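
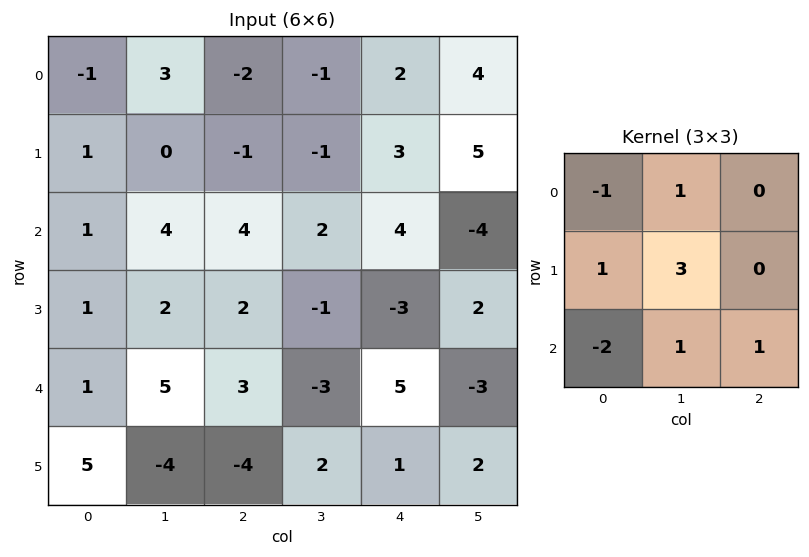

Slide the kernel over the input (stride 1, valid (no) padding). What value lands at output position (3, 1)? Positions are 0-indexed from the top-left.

The receptive field on the input at this output position is [2 2 -1 / 5 3 -3 / -4 -4 2]. Elementwise product with the kernel and sum: 2·-1 + 2·1 + 5·1 + 3·3 + -4·-2 + -4·1 + 2·1.

20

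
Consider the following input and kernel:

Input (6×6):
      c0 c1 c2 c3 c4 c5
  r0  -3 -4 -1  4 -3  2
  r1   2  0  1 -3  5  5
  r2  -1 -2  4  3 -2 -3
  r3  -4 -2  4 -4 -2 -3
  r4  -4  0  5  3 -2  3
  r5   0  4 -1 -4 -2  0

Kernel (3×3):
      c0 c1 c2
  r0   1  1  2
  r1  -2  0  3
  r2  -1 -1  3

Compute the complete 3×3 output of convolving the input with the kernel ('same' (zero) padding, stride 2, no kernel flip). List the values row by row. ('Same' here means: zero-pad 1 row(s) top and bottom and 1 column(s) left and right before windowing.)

Output[0,0]: The receptive field on the zero-padded input at this output position is [0 0 0 / 0 -3 -4 / 0 2 0]. Elementwise product with the kernel and sum: 0·1 + 0·1 + 0·2 + 0·-2 + -4·3 + 0·-1 + 2·-1 + 0·3.
Output[0,1]: The receptive field on the zero-padded input at this output position is [0 0 0 / -4 -1 4 / 0 1 -3]. Elementwise product with the kernel and sum: 0·1 + 0·1 + 0·2 + -4·-2 + 4·3 + 0·-1 + 1·-1 + -3·3.

-14 10 11
-6 -6 -6
4 -12 -3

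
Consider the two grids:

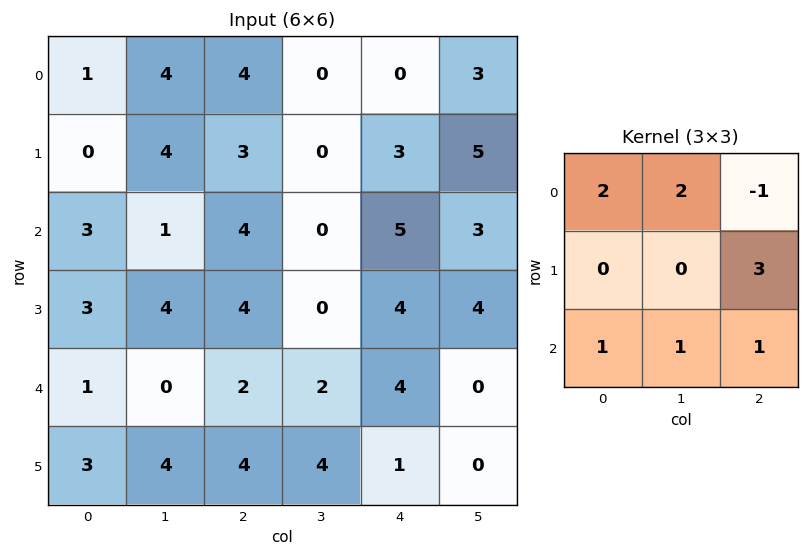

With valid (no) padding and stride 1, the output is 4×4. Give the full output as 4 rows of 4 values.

23 21 26 20
28 22 26 18
19 14 23 25
27 34 25 9

Output[0,0]: The receptive field on the input at this output position is [1 4 4 / 0 4 3 / 3 1 4]. Elementwise product with the kernel and sum: 1·2 + 4·2 + 4·-1 + 3·3 + 3·1 + 1·1 + 4·1.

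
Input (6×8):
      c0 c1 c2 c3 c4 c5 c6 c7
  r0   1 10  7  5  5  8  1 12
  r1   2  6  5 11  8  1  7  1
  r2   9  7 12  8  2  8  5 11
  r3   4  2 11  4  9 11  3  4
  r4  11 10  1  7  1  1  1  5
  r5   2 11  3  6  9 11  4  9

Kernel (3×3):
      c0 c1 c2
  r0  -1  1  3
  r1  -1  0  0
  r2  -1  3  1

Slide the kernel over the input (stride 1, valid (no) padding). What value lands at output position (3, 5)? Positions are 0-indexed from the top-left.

The receptive field on the input at this output position is [11 3 4 / 1 1 5 / 11 4 9]. Elementwise product with the kernel and sum: 11·-1 + 3·1 + 4·3 + 1·-1 + 11·-1 + 4·3 + 9·1.

13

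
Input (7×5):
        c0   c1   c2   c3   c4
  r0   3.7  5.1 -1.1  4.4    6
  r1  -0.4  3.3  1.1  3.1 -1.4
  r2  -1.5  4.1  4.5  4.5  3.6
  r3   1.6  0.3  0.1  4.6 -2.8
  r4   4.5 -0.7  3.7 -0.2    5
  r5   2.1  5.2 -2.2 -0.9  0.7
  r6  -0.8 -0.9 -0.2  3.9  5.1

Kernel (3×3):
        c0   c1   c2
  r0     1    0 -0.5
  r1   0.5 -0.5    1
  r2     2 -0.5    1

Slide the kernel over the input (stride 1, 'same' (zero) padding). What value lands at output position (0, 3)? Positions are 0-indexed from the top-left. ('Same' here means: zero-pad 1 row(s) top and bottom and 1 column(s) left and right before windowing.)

2.5

The receptive field on the zero-padded input at this output position is [0 0 0 / -1.1 4.4 6 / 1.1 3.1 -1.4]. Elementwise product with the kernel and sum: 0·1 + 0·-0.5 + -1.1·0.5 + 4.4·-0.5 + 6·1 + 1.1·2 + 3.1·-0.5 + -1.4·1.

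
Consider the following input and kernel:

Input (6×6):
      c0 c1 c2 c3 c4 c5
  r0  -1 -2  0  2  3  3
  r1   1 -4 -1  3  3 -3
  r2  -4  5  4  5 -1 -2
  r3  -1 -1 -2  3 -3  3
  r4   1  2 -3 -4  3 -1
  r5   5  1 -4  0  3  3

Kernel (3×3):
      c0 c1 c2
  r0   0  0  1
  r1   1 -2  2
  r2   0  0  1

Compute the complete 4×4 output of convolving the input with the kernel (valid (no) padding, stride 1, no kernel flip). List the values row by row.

11 11 1 -8
-9 13 -8 3
-2 10 -12 12
-15 3 11 -6

Output[0,0]: The receptive field on the input at this output position is [-1 -2 0 / 1 -4 -1 / -4 5 4]. Elementwise product with the kernel and sum: 0·1 + 1·1 + -4·-2 + -1·2 + 4·1.
Output[0,1]: The receptive field on the input at this output position is [-2 0 2 / -4 -1 3 / 5 4 5]. Elementwise product with the kernel and sum: 2·1 + -4·1 + -1·-2 + 3·2 + 5·1.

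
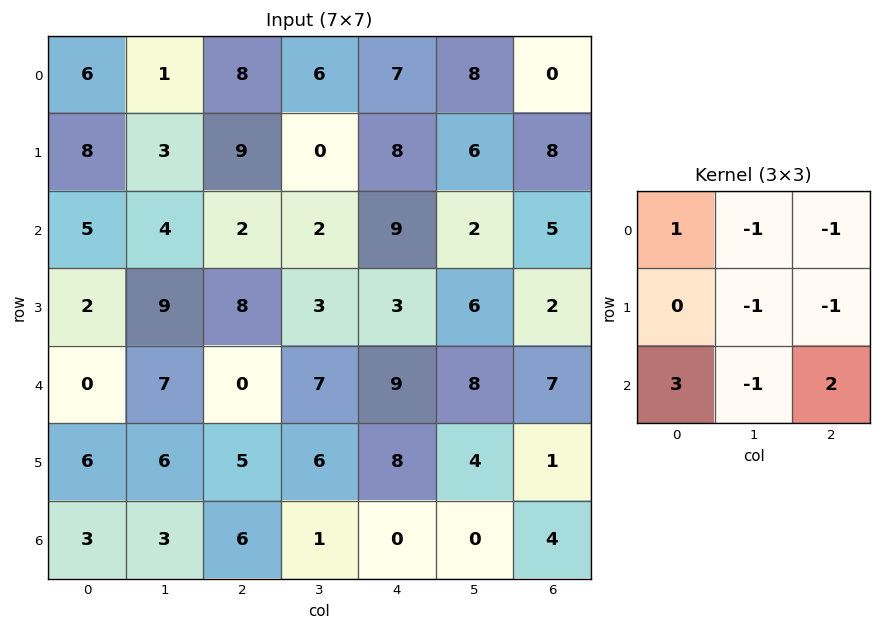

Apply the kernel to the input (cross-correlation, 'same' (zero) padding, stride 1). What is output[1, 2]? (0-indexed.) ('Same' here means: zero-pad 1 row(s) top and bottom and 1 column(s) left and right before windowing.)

-8

The receptive field on the zero-padded input at this output position is [1 8 6 / 3 9 0 / 4 2 2]. Elementwise product with the kernel and sum: 1·1 + 8·-1 + 6·-1 + 9·-1 + 0·-1 + 4·3 + 2·-1 + 2·2.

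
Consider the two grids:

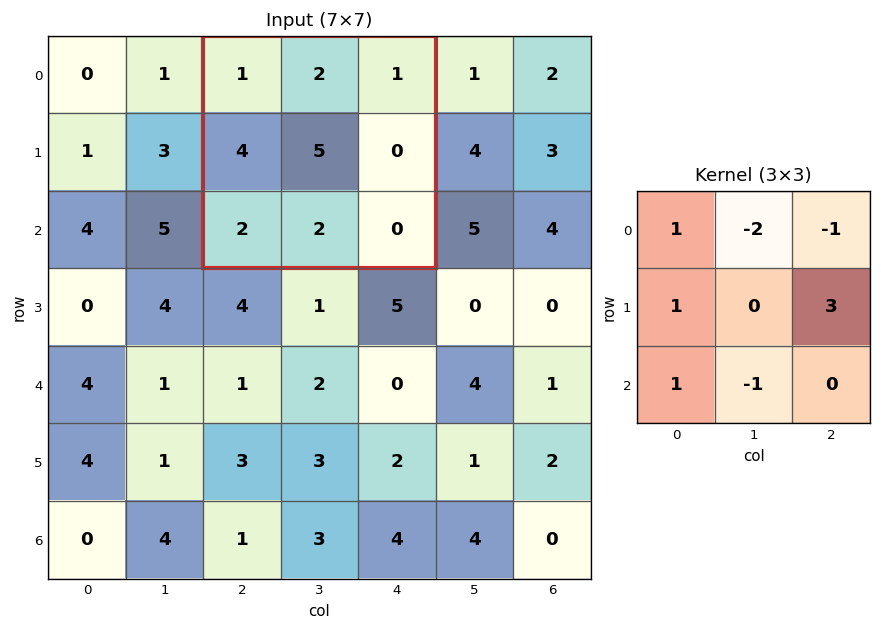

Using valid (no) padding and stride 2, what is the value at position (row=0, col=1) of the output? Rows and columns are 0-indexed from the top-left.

The receptive field on the input at this output position is [1 2 1 / 4 5 0 / 2 2 0]. Elementwise product with the kernel and sum: 1·1 + 2·-2 + 1·-1 + 4·1 + 0·3 + 2·1 + 2·-1.

0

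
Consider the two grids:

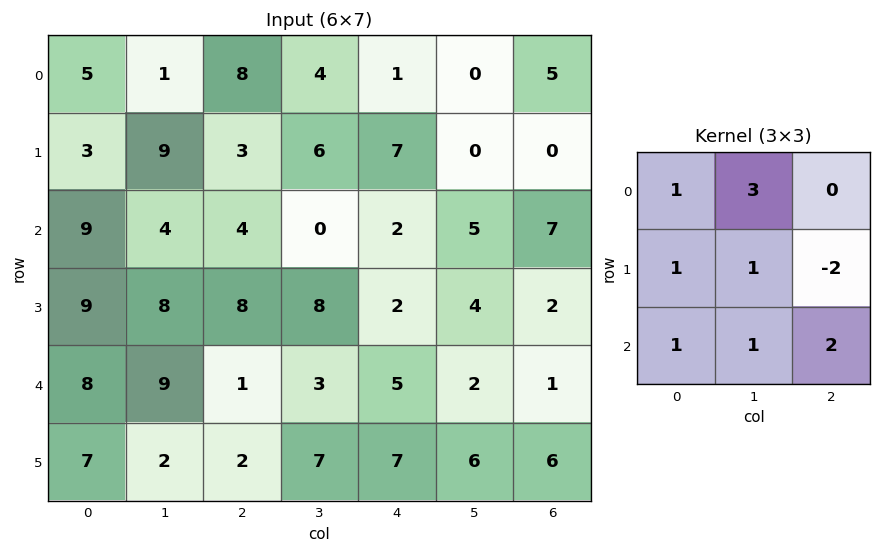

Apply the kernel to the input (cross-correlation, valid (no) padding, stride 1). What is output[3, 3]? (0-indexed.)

44

The receptive field on the input at this output position is [8 2 4 / 3 5 2 / 7 7 6]. Elementwise product with the kernel and sum: 8·1 + 2·3 + 3·1 + 5·1 + 2·-2 + 7·1 + 7·1 + 6·2.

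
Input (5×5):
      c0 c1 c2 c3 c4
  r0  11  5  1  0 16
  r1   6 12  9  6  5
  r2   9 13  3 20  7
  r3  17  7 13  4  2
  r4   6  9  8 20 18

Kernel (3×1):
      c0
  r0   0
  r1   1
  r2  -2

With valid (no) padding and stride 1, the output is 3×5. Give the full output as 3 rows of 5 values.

-12 -14 3 -34 -9
-25 -1 -23 12 3
5 -11 -3 -36 -34

Output[0,0]: The receptive field on the input at this output position is [11 / 6 / 9]. Elementwise product with the kernel and sum: 6·1 + 9·-2.
Output[0,1]: The receptive field on the input at this output position is [5 / 12 / 13]. Elementwise product with the kernel and sum: 12·1 + 13·-2.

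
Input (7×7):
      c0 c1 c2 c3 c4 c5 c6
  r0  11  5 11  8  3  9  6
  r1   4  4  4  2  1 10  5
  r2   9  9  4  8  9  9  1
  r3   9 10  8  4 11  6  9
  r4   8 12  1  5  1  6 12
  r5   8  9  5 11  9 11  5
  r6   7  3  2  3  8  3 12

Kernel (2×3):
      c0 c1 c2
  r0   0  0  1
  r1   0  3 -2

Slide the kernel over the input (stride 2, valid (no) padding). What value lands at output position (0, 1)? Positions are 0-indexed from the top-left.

7

The receptive field on the input at this output position is [11 8 3 / 4 2 1]. Elementwise product with the kernel and sum: 3·1 + 2·3 + 1·-2.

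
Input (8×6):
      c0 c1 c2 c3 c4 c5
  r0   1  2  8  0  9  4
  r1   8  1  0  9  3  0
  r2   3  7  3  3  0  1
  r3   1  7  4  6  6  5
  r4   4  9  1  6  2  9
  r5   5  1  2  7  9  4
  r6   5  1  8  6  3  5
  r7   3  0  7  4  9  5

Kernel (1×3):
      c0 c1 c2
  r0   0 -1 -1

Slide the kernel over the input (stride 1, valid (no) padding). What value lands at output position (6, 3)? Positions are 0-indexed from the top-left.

The receptive field on the input at this output position is [6 3 5]. Elementwise product with the kernel and sum: 3·-1 + 5·-1.

-8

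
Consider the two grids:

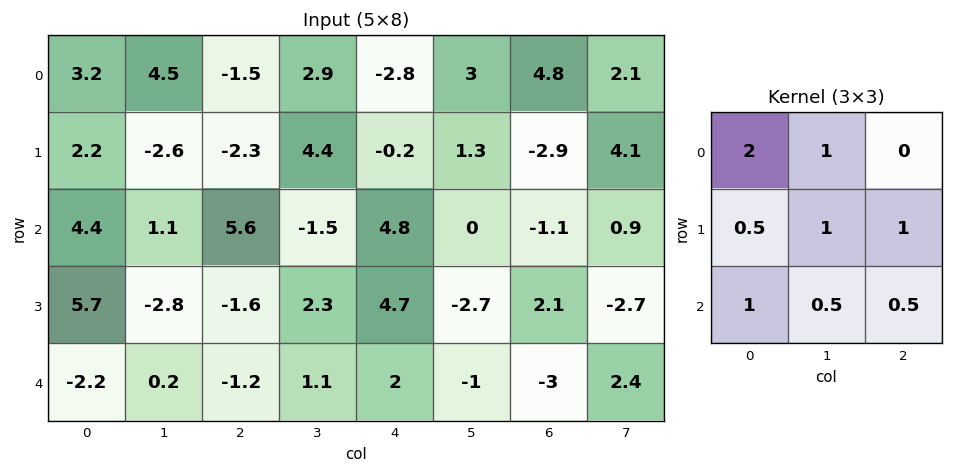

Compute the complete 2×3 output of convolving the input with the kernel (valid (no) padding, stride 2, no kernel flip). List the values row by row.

14.85 10.2 -0.05
5.65 16.25 11.35

Output[0,0]: The receptive field on the input at this output position is [3.2 4.5 -1.5 / 2.2 -2.6 -2.3 / 4.4 1.1 5.6]. Elementwise product with the kernel and sum: 3.2·2 + 4.5·1 + 2.2·0.5 + -2.6·1 + -2.3·1 + 4.4·1 + 1.1·0.5 + 5.6·0.5.
Output[0,1]: The receptive field on the input at this output position is [-1.5 2.9 -2.8 / -2.3 4.4 -0.2 / 5.6 -1.5 4.8]. Elementwise product with the kernel and sum: -1.5·2 + 2.9·1 + -2.3·0.5 + 4.4·1 + -0.2·1 + 5.6·1 + -1.5·0.5 + 4.8·0.5.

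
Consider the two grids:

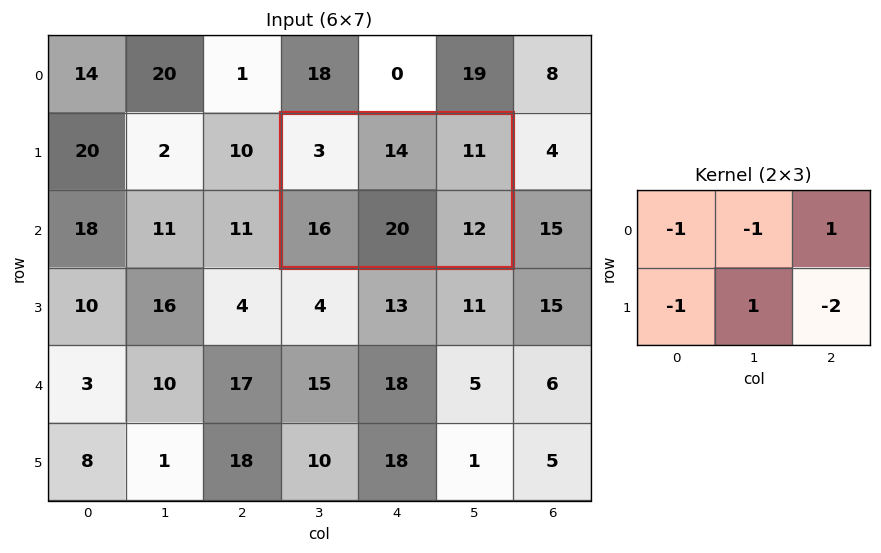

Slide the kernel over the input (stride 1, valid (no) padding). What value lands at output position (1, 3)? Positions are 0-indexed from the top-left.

-26

The receptive field on the input at this output position is [3 14 11 / 16 20 12]. Elementwise product with the kernel and sum: 3·-1 + 14·-1 + 11·1 + 16·-1 + 20·1 + 12·-2.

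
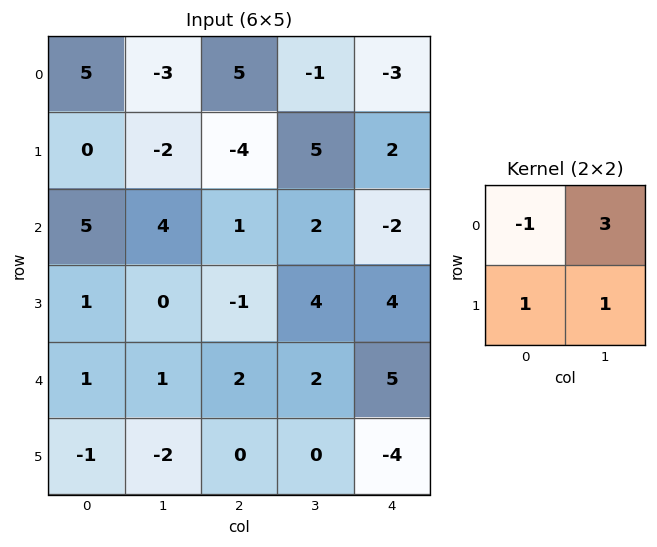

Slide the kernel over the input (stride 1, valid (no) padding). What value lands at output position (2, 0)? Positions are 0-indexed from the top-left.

The receptive field on the input at this output position is [5 4 / 1 0]. Elementwise product with the kernel and sum: 5·-1 + 4·3 + 1·1 + 0·1.

8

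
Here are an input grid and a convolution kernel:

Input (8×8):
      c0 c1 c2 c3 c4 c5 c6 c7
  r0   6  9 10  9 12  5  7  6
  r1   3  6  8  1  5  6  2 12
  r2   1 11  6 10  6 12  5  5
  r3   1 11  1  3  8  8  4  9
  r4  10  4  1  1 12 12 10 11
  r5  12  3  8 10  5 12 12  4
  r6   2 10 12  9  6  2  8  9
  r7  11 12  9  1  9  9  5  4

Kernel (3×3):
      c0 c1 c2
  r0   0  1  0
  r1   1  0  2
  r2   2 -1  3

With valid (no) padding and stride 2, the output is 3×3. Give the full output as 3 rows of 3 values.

Output[0,0]: The receptive field on the input at this output position is [6 9 10 / 3 6 8 / 1 11 6]. Elementwise product with the kernel and sum: 9·1 + 3·1 + 8·2 + 1·2 + 11·-1 + 6·3.
Output[0,1]: The receptive field on the input at this output position is [10 9 12 / 8 1 5 / 6 10 6]. Elementwise product with the kernel and sum: 9·1 + 8·1 + 5·2 + 6·2 + 10·-1 + 6·3.

37 47 29
33 64 70
62 52 75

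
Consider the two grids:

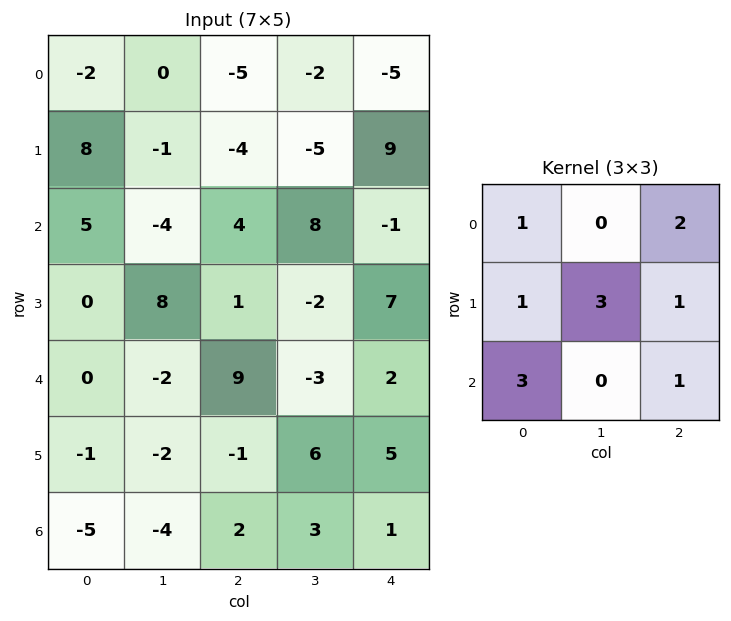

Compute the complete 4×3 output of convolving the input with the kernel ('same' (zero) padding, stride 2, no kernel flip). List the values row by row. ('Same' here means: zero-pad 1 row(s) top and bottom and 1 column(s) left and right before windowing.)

Output[0,0]: The receptive field on the zero-padded input at this output position is [0 0 0 / 0 -2 0 / 0 8 -1]. Elementwise product with the kernel and sum: 0·1 + 0·2 + 0·1 + -2·3 + 0·1 + 0·3 + -1·1.

-7 -25 -32
17 27 -6
12 26 19
-23 15 12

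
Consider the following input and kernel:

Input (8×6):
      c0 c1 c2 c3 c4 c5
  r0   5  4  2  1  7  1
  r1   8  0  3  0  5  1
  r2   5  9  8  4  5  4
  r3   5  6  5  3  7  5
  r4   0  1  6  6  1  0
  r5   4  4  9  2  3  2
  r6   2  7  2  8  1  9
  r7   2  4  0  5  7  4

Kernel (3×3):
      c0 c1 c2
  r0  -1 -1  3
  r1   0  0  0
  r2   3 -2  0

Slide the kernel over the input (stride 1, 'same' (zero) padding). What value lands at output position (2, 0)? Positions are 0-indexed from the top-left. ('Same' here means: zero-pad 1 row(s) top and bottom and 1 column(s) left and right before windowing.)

-18

The receptive field on the zero-padded input at this output position is [0 8 0 / 0 5 9 / 0 5 6]. Elementwise product with the kernel and sum: 0·-1 + 8·-1 + 0·3 + 0·3 + 5·-2.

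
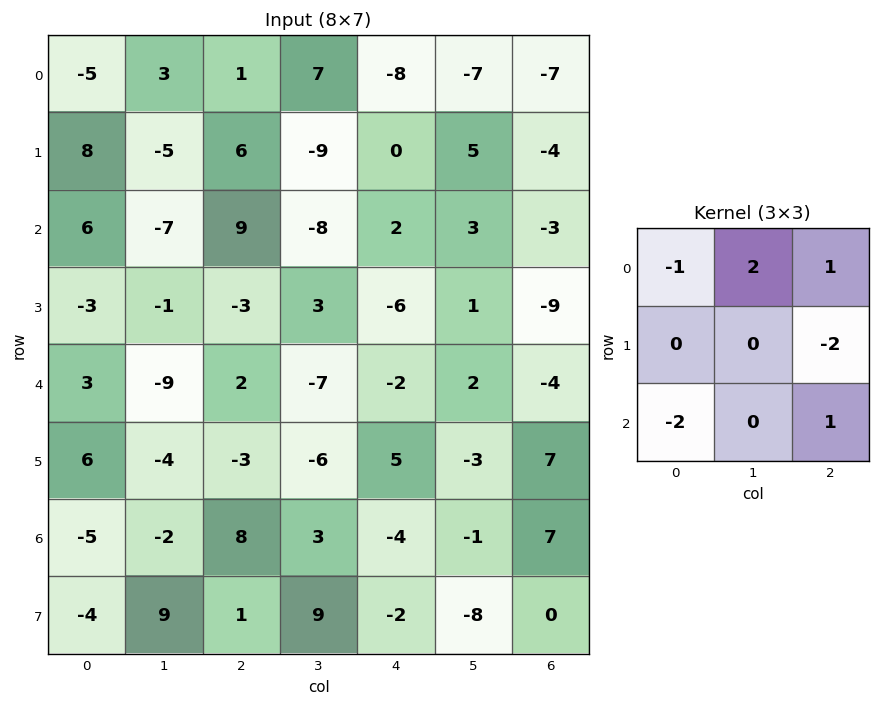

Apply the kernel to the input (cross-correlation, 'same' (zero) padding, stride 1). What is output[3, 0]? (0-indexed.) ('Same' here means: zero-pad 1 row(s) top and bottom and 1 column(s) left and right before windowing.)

The receptive field on the zero-padded input at this output position is [0 6 -7 / 0 -3 -1 / 0 3 -9]. Elementwise product with the kernel and sum: 0·-1 + 6·2 + -7·1 + -1·-2 + 0·-2 + -9·1.

-2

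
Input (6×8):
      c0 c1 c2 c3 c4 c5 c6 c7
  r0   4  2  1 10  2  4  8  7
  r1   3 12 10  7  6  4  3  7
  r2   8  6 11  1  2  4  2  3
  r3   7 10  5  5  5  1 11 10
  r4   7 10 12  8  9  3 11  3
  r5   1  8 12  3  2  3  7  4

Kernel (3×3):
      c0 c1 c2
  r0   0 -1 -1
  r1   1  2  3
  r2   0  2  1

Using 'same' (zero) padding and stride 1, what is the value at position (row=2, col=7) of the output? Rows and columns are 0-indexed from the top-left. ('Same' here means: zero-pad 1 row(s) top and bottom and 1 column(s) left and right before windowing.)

21

The receptive field on the zero-padded input at this output position is [3 7 0 / 2 3 0 / 11 10 0]. Elementwise product with the kernel and sum: 7·-1 + 0·-1 + 2·1 + 3·2 + 0·3 + 10·2 + 0·1.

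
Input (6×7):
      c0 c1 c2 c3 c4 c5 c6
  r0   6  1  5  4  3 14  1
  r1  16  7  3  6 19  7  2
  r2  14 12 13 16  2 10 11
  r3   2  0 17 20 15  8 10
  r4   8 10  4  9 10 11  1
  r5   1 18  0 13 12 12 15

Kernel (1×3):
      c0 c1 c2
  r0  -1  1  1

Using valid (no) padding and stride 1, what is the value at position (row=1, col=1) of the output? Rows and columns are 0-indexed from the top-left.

2

The receptive field on the input at this output position is [7 3 6]. Elementwise product with the kernel and sum: 7·-1 + 3·1 + 6·1.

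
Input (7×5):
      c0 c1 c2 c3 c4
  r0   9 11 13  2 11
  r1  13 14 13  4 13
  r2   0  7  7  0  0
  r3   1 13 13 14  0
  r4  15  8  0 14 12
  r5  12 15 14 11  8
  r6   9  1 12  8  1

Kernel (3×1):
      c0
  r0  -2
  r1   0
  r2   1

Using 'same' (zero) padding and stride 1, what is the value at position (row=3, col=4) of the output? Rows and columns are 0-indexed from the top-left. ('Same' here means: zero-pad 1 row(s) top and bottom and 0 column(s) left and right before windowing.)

The receptive field on the zero-padded input at this output position is [0 / 0 / 12]. Elementwise product with the kernel and sum: 0·-2 + 12·1.

12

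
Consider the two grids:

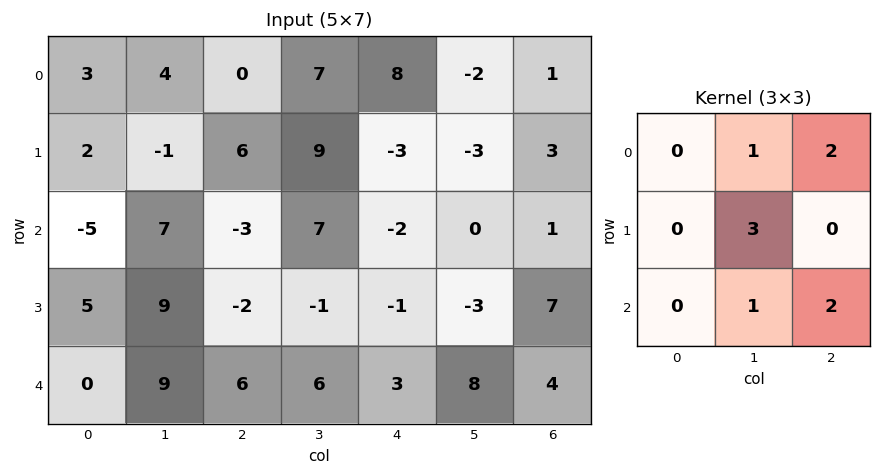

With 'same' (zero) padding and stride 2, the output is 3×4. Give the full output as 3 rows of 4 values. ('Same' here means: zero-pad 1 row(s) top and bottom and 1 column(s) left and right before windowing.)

Output[0,0]: The receptive field on the zero-padded input at this output position is [0 0 0 / 0 3 4 / 0 2 -1]. Elementwise product with the kernel and sum: 0·1 + 0·2 + 3·3 + 2·1 + -1·2.
Output[0,1]: The receptive field on the zero-padded input at this output position is [0 0 0 / 4 0 7 / -1 6 9]. Elementwise product with the kernel and sum: 0·1 + 0·2 + 0·3 + 6·1 + 9·2.

9 24 15 6
8 11 -22 13
23 14 2 19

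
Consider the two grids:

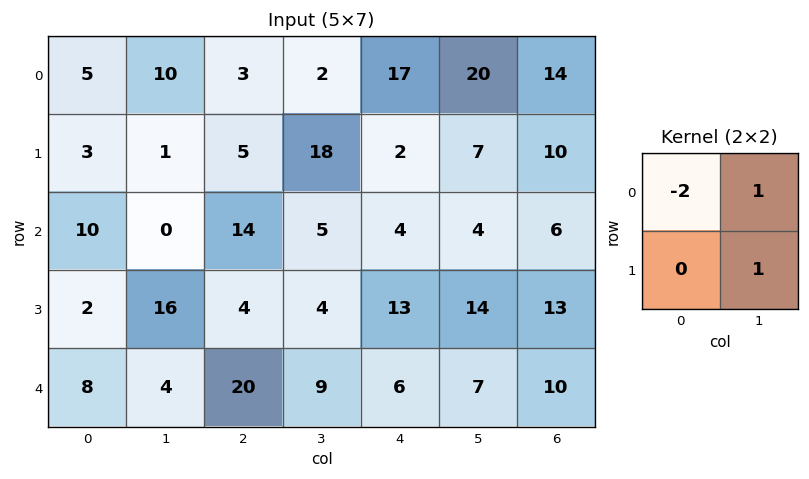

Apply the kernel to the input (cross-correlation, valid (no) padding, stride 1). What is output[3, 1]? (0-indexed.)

The receptive field on the input at this output position is [16 4 / 4 20]. Elementwise product with the kernel and sum: 16·-2 + 4·1 + 20·1.

-8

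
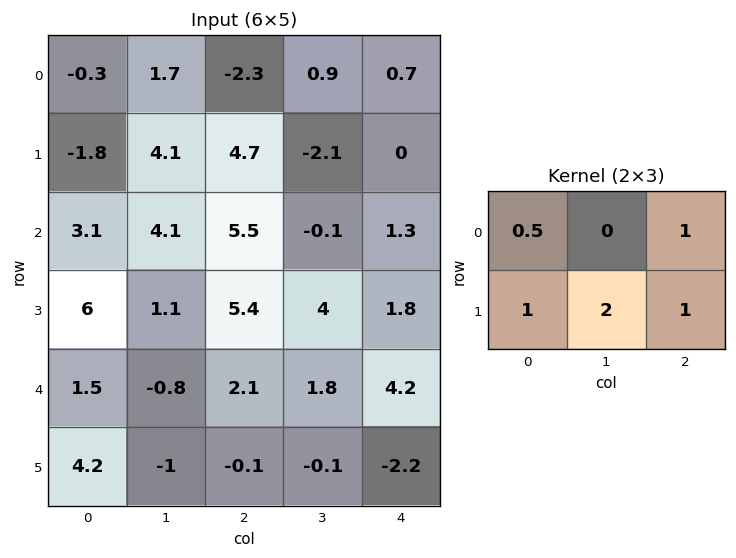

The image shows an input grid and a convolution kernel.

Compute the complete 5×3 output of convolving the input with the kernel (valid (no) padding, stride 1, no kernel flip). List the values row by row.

8.65 13.15 0.05
20.6 14.95 8.95
20.65 17.85 19.25
10.4 9.75 14.4
4.95 0.1 2.75

Output[0,0]: The receptive field on the input at this output position is [-0.3 1.7 -2.3 / -1.8 4.1 4.7]. Elementwise product with the kernel and sum: -0.3·0.5 + -2.3·1 + -1.8·1 + 4.1·2 + 4.7·1.
Output[0,1]: The receptive field on the input at this output position is [1.7 -2.3 0.9 / 4.1 4.7 -2.1]. Elementwise product with the kernel and sum: 1.7·0.5 + 0.9·1 + 4.1·1 + 4.7·2 + -2.1·1.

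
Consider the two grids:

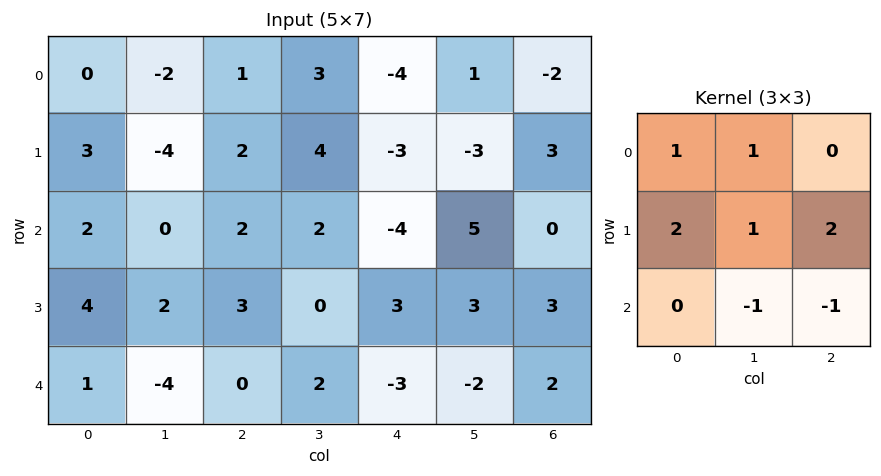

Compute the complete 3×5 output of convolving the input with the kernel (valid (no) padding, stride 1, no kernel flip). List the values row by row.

Output[0,0]: The receptive field on the input at this output position is [0 -2 1 / 3 -4 2 / 2 0 2]. Elementwise product with the kernel and sum: 0·1 + -2·1 + 3·2 + -4·1 + 2·2 + 0·-1 + 2·-1.
Output[0,1]: The receptive field on the input at this output position is [-2 1 3 / -4 2 4 / 0 2 2]. Elementwise product with the kernel and sum: -2·1 + 1·1 + -4·2 + 2·1 + 4·2 + 2·-1 + 2·-1.

2 -3 8 -3 -11
2 1 1 5 -15
22 7 17 12 16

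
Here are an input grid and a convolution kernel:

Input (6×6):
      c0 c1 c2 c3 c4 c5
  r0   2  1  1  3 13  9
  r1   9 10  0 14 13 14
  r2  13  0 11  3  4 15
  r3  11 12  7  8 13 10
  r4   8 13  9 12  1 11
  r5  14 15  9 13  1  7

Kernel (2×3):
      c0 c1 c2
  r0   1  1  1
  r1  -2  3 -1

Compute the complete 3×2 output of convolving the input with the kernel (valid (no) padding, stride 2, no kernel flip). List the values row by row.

Output[0,0]: The receptive field on the input at this output position is [2 1 1 / 9 10 0]. Elementwise product with the kernel and sum: 2·1 + 1·1 + 1·1 + 9·-2 + 10·3 + 0·-1.

16 46
31 15
38 42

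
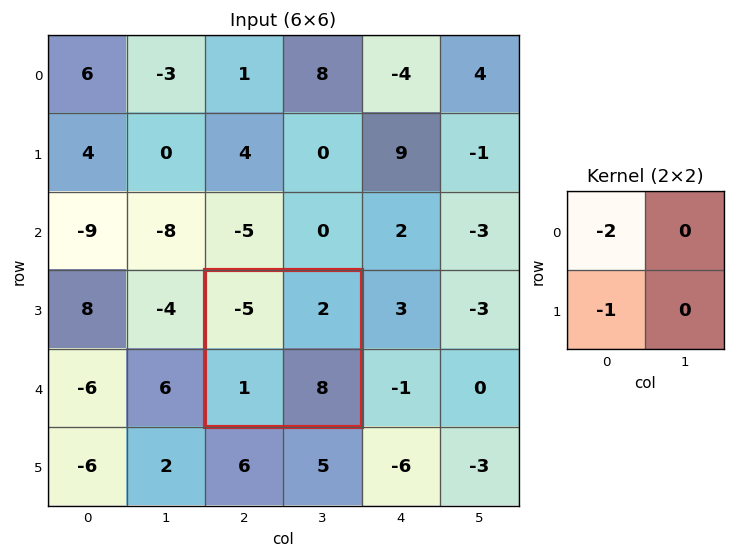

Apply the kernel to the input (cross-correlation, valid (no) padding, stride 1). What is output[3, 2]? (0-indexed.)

The receptive field on the input at this output position is [-5 2 / 1 8]. Elementwise product with the kernel and sum: -5·-2 + 1·-1.

9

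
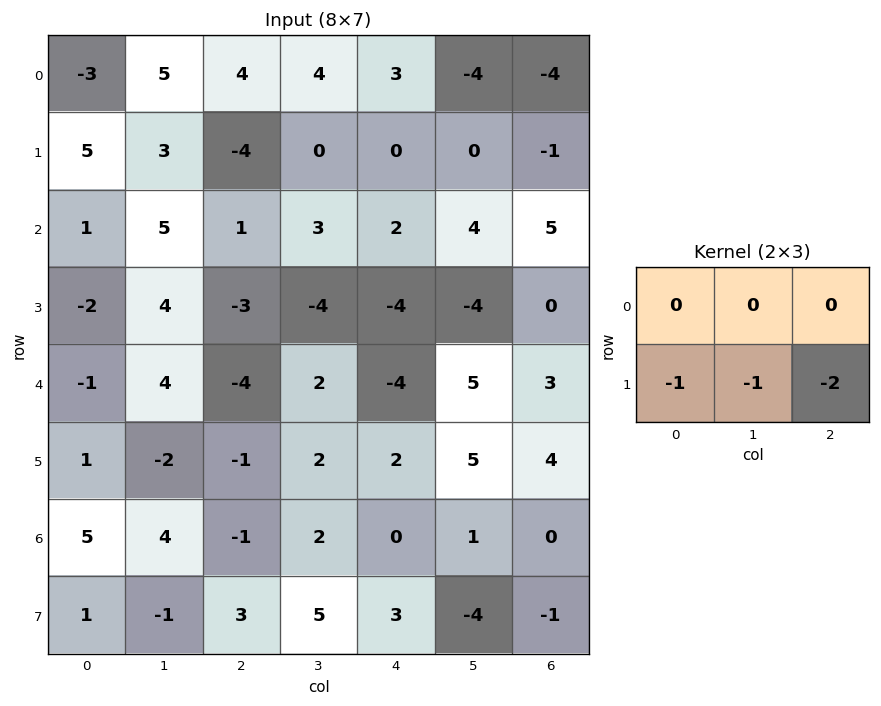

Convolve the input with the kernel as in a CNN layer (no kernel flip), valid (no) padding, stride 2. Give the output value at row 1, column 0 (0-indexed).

4

The receptive field on the input at this output position is [1 5 1 / -2 4 -3]. Elementwise product with the kernel and sum: -2·-1 + 4·-1 + -3·-2.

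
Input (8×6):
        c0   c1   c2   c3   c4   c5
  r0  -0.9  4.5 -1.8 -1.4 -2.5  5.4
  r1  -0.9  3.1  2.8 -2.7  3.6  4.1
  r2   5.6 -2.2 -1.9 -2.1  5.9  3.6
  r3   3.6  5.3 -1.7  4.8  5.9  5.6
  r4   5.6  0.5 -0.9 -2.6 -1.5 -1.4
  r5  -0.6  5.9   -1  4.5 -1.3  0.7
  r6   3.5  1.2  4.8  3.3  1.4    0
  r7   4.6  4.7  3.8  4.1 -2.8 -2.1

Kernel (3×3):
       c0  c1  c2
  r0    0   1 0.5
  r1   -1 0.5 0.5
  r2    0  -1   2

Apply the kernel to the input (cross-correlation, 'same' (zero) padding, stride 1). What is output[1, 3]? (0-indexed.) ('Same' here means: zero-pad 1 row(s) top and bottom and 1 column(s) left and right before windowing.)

The receptive field on the zero-padded input at this output position is [-1.8 -1.4 -2.5 / 2.8 -2.7 3.6 / -1.9 -2.1 5.9]. Elementwise product with the kernel and sum: -1.4·1 + -2.5·0.5 + 2.8·-1 + -2.7·0.5 + 3.6·0.5 + -2.1·-1 + 5.9·2.

8.9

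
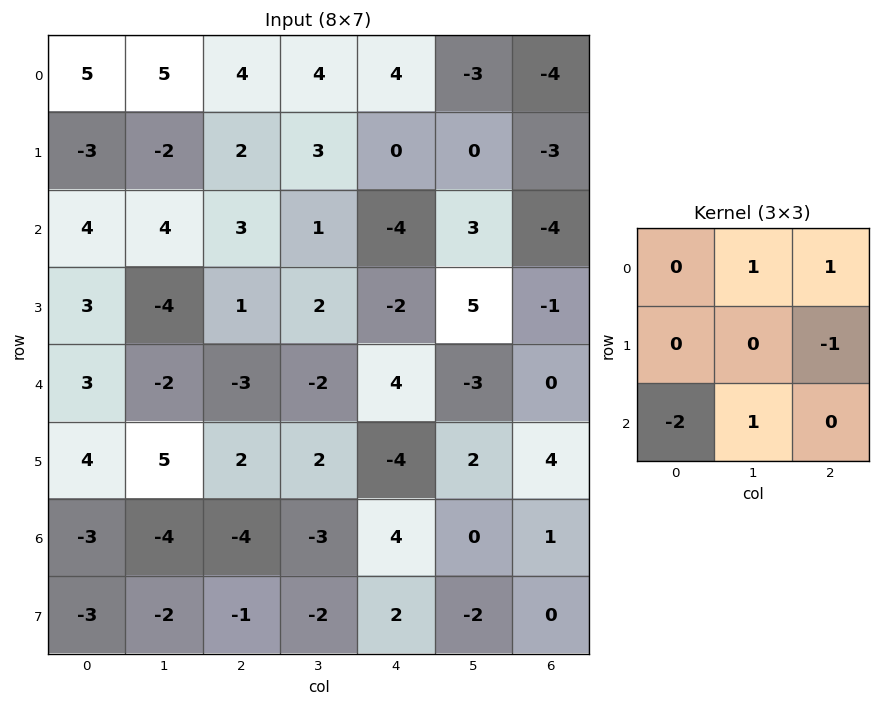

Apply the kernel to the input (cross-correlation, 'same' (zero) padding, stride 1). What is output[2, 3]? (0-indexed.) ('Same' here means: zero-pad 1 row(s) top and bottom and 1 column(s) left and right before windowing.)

7

The receptive field on the zero-padded input at this output position is [2 3 0 / 3 1 -4 / 1 2 -2]. Elementwise product with the kernel and sum: 3·1 + 0·1 + -4·-1 + 1·-2 + 2·1.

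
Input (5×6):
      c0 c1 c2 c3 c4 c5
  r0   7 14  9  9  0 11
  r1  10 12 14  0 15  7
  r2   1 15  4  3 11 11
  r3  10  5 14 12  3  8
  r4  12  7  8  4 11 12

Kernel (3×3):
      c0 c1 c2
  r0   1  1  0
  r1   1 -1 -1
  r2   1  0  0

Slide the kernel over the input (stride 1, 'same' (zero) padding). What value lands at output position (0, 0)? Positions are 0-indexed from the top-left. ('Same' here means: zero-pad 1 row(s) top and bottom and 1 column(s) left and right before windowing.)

-21

The receptive field on the zero-padded input at this output position is [0 0 0 / 0 7 14 / 0 10 12]. Elementwise product with the kernel and sum: 0·1 + 0·1 + 0·1 + 7·-1 + 14·-1 + 0·1.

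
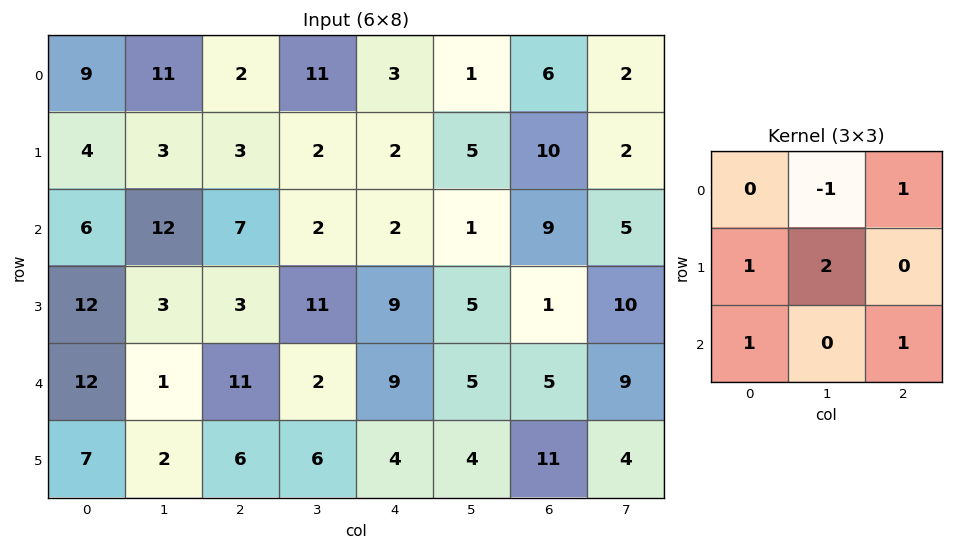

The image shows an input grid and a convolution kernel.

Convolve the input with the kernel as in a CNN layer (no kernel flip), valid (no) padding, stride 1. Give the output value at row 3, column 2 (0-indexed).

The receptive field on the input at this output position is [3 11 9 / 11 2 9 / 6 6 4]. Elementwise product with the kernel and sum: 11·-1 + 9·1 + 11·1 + 2·2 + 6·1 + 4·1.

23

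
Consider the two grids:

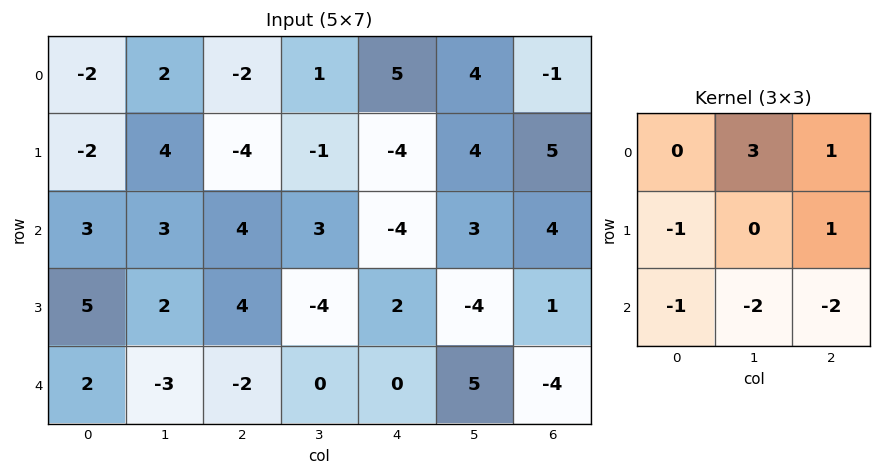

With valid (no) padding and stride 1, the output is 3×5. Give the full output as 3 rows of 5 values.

Output[0,0]: The receptive field on the input at this output position is [-2 2 -2 / -2 4 -4 / 3 3 4]. Elementwise product with the kernel and sum: 2·3 + -2·1 + -2·-1 + -4·1 + 3·-1 + 3·-2 + 4·-2.
Output[0,1]: The receptive field on the input at this output position is [2 -2 1 / 4 -4 -1 / 3 4 3]. Elementwise product with the kernel and sum: -2·3 + 1·1 + 4·-1 + -1·1 + 3·-1 + 4·-2 + 3·-2.

-15 -27 6 23 10
-8 -15 -15 0 29
20 16 5 -19 10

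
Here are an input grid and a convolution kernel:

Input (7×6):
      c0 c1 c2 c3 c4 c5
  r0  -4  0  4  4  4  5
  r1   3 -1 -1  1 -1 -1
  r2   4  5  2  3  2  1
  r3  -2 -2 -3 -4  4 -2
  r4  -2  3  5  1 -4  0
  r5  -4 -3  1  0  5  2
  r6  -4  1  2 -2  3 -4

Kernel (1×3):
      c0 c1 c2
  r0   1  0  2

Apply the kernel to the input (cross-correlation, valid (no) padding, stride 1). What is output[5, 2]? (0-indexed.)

11

The receptive field on the input at this output position is [1 0 5]. Elementwise product with the kernel and sum: 1·1 + 5·2.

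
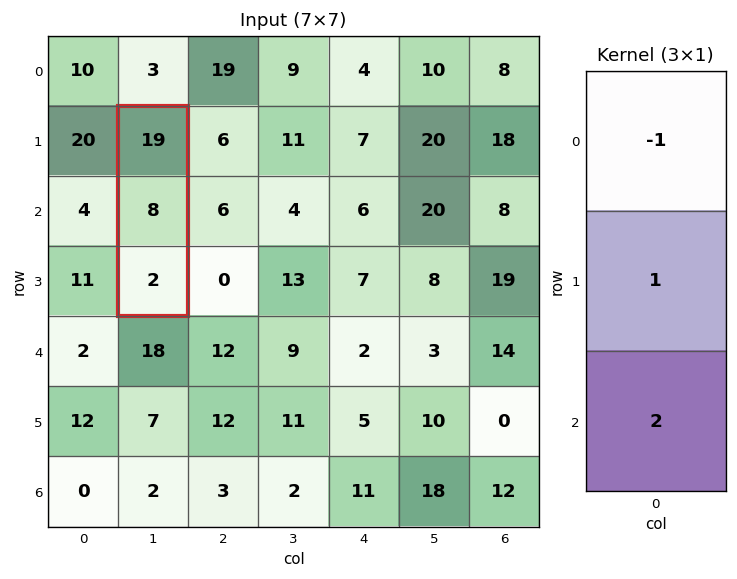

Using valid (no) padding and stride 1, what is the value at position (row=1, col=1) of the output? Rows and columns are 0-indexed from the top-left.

-7

The receptive field on the input at this output position is [19 / 8 / 2]. Elementwise product with the kernel and sum: 19·-1 + 8·1 + 2·2.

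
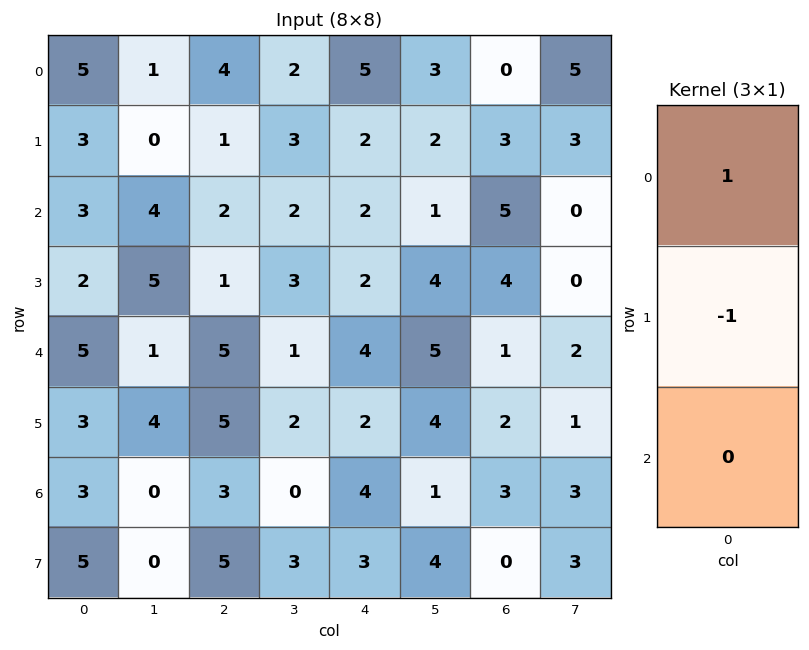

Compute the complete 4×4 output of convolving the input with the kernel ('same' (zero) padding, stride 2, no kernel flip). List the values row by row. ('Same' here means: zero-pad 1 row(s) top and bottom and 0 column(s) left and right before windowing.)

-5 -4 -5 0
0 -1 0 -2
-3 -4 -2 3
0 2 -2 -1

Output[0,0]: The receptive field on the zero-padded input at this output position is [0 / 5 / 3]. Elementwise product with the kernel and sum: 0·1 + 5·-1.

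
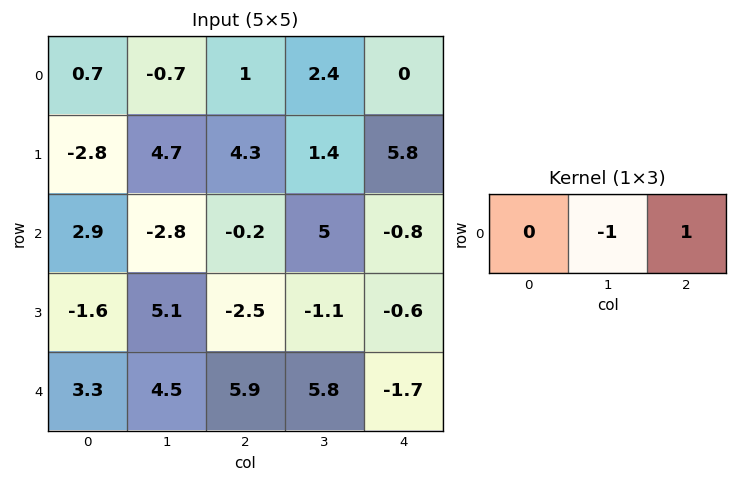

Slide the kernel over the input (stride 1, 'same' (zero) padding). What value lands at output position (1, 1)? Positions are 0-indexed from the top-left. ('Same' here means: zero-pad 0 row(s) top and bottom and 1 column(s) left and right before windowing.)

-0.4

The receptive field on the zero-padded input at this output position is [-2.8 4.7 4.3]. Elementwise product with the kernel and sum: 4.7·-1 + 4.3·1.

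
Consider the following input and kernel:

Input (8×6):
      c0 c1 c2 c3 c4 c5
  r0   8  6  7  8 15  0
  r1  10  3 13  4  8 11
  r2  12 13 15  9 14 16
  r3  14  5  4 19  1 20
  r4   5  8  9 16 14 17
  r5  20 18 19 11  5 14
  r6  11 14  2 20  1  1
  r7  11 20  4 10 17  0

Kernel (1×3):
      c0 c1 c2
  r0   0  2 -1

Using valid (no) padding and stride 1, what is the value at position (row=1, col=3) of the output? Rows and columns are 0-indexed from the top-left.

The receptive field on the input at this output position is [4 8 11]. Elementwise product with the kernel and sum: 8·2 + 11·-1.

5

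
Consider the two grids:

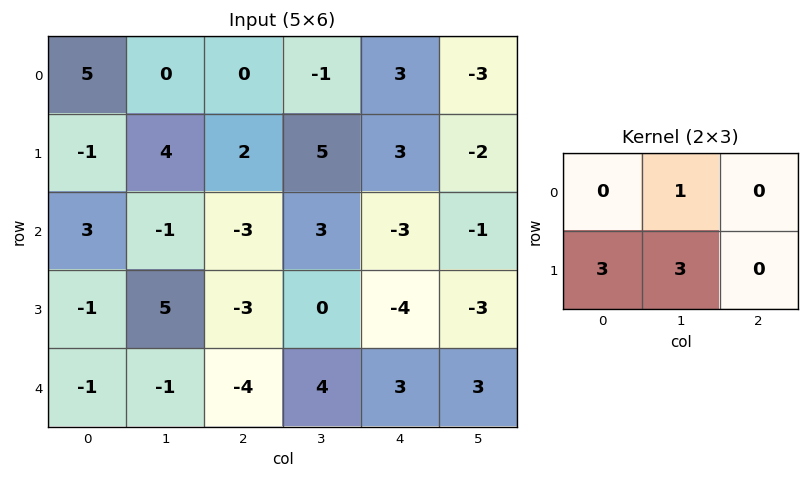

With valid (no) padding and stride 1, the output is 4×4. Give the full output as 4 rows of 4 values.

Output[0,0]: The receptive field on the input at this output position is [5 0 0 / -1 4 2]. Elementwise product with the kernel and sum: 0·1 + -1·3 + 4·3.
Output[0,1]: The receptive field on the input at this output position is [0 0 -1 / 4 2 5]. Elementwise product with the kernel and sum: 0·1 + 4·3 + 2·3.

9 18 20 27
10 -10 5 3
11 3 -6 -15
-1 -18 0 17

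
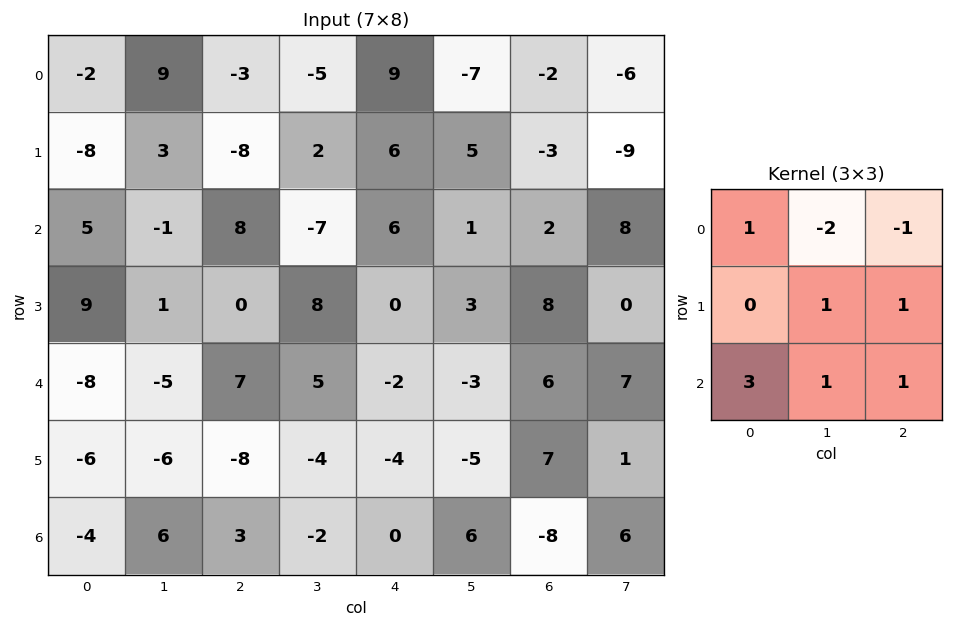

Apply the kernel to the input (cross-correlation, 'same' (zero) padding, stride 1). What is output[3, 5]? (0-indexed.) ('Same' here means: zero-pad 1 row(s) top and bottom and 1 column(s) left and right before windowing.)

10

The receptive field on the zero-padded input at this output position is [6 1 2 / 0 3 8 / -2 -3 6]. Elementwise product with the kernel and sum: 6·1 + 1·-2 + 2·-1 + 3·1 + 8·1 + -2·3 + -3·1 + 6·1.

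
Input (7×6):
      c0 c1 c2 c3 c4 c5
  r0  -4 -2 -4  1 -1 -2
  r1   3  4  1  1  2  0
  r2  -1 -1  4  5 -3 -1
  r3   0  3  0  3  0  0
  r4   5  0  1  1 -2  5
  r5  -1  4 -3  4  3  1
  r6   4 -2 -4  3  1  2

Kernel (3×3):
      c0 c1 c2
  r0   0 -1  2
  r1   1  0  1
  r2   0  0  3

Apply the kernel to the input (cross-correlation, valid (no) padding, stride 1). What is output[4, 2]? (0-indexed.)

The receptive field on the input at this output position is [1 1 -2 / -3 4 3 / -4 3 1]. Elementwise product with the kernel and sum: 1·-1 + -2·2 + -3·1 + 3·1 + 1·3.

-2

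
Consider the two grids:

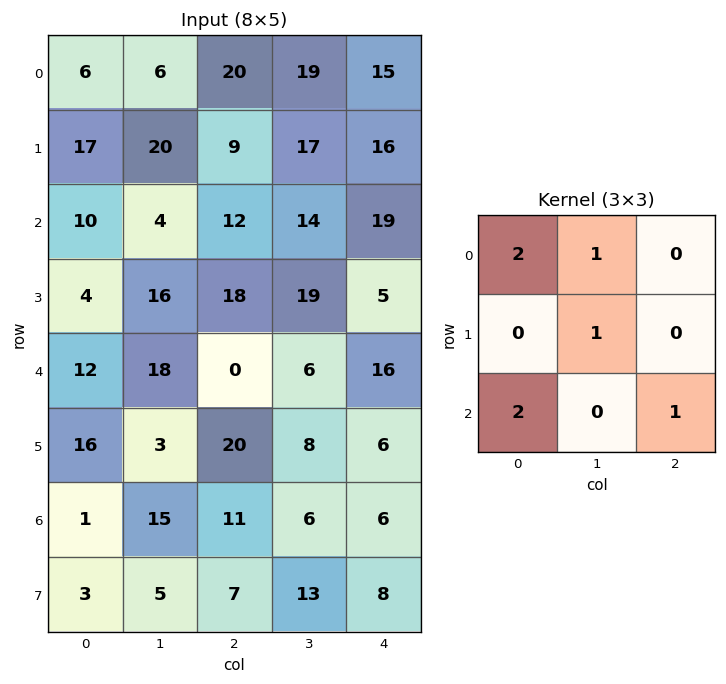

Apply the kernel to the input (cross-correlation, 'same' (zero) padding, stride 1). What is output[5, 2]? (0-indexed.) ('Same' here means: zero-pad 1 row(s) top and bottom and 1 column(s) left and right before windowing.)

92

The receptive field on the zero-padded input at this output position is [18 0 6 / 3 20 8 / 15 11 6]. Elementwise product with the kernel and sum: 18·2 + 0·1 + 20·1 + 15·2 + 6·1.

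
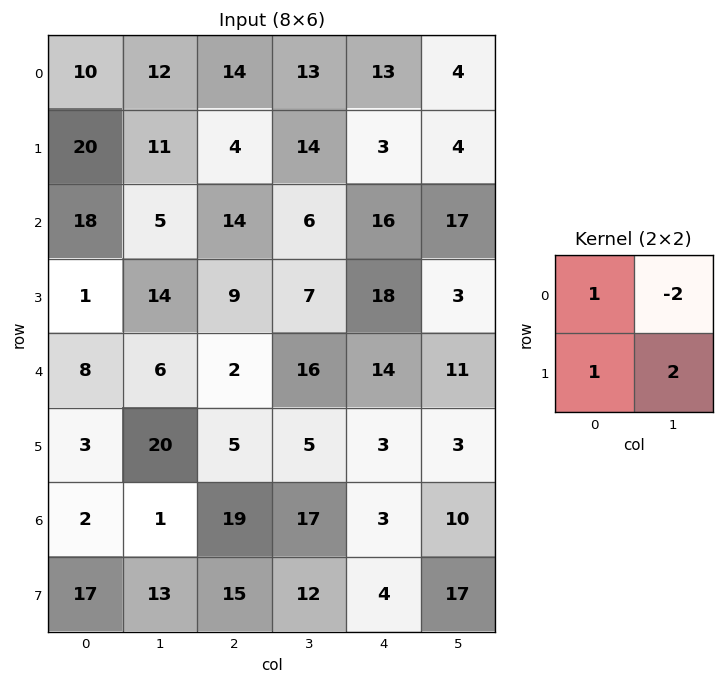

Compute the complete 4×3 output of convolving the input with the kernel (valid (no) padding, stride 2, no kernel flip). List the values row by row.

Output[0,0]: The receptive field on the input at this output position is [10 12 / 20 11]. Elementwise product with the kernel and sum: 10·1 + 12·-2 + 20·1 + 11·2.
Output[0,1]: The receptive field on the input at this output position is [14 13 / 4 14]. Elementwise product with the kernel and sum: 14·1 + 13·-2 + 4·1 + 14·2.

28 20 16
37 25 6
39 -15 1
43 24 21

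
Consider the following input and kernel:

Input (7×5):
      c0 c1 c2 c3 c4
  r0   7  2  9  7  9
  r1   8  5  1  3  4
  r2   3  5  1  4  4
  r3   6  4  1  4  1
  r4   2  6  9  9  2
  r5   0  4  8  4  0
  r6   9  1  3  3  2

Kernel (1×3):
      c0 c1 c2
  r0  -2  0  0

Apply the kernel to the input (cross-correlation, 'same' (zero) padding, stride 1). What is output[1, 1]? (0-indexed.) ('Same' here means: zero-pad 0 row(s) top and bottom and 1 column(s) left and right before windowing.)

-16

The receptive field on the zero-padded input at this output position is [8 5 1]. Elementwise product with the kernel and sum: 8·-2.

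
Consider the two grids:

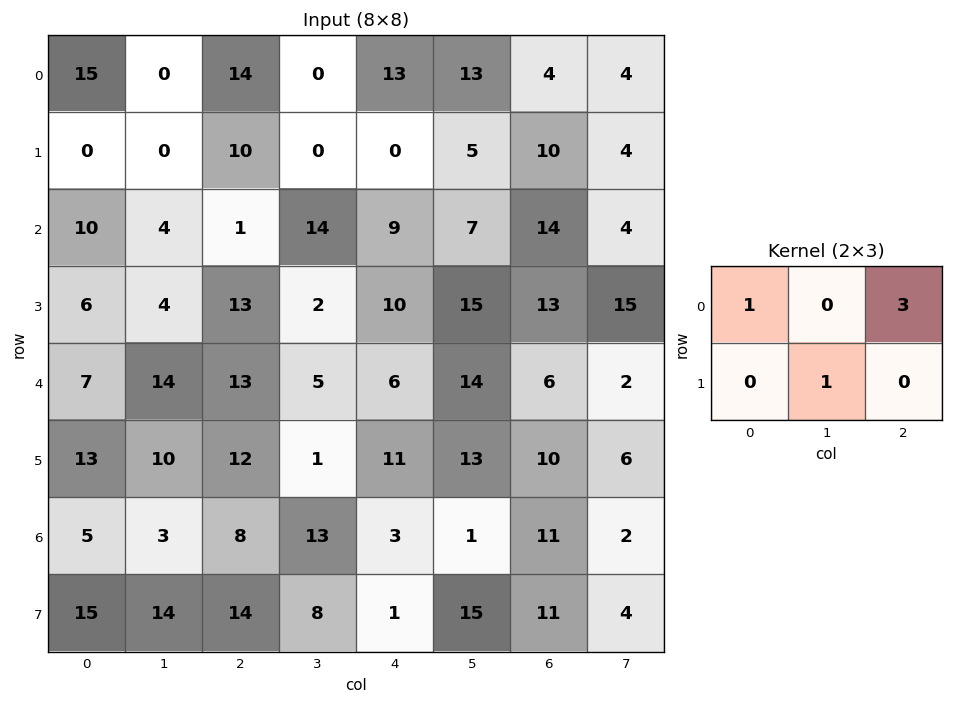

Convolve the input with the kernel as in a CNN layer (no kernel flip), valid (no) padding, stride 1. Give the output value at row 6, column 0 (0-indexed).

43

The receptive field on the input at this output position is [5 3 8 / 15 14 14]. Elementwise product with the kernel and sum: 5·1 + 8·3 + 14·1.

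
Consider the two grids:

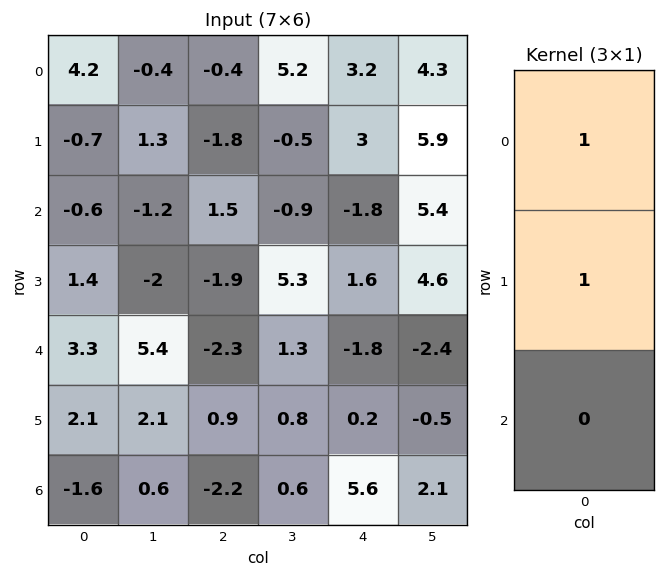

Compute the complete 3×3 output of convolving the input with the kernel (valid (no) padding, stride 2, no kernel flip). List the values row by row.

3.5 -2.2 6.2
0.8 -0.4 -0.2
5.4 -1.4 -1.6

Output[0,0]: The receptive field on the input at this output position is [4.2 / -0.7 / -0.6]. Elementwise product with the kernel and sum: 4.2·1 + -0.7·1.
Output[0,1]: The receptive field on the input at this output position is [-0.4 / -1.8 / 1.5]. Elementwise product with the kernel and sum: -0.4·1 + -1.8·1.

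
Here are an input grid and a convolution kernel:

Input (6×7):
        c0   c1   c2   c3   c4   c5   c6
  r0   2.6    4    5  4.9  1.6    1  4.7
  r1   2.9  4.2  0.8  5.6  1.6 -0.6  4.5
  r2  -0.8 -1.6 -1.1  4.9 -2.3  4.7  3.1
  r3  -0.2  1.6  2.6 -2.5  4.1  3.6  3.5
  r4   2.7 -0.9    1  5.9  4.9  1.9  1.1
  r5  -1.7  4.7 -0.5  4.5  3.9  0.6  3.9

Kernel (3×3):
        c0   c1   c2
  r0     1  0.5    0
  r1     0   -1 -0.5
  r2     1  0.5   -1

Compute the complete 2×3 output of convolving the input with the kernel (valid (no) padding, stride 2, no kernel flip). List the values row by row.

-0.5 4.7 -2.6
-3.25 0.85 -0.55

Output[0,0]: The receptive field on the input at this output position is [2.6 4 5 / 2.9 4.2 0.8 / -0.8 -1.6 -1.1]. Elementwise product with the kernel and sum: 2.6·1 + 4·0.5 + 4.2·-1 + 0.8·-0.5 + -0.8·1 + -1.6·0.5 + -1.1·-1.
Output[0,1]: The receptive field on the input at this output position is [5 4.9 1.6 / 0.8 5.6 1.6 / -1.1 4.9 -2.3]. Elementwise product with the kernel and sum: 5·1 + 4.9·0.5 + 5.6·-1 + 1.6·-0.5 + -1.1·1 + 4.9·0.5 + -2.3·-1.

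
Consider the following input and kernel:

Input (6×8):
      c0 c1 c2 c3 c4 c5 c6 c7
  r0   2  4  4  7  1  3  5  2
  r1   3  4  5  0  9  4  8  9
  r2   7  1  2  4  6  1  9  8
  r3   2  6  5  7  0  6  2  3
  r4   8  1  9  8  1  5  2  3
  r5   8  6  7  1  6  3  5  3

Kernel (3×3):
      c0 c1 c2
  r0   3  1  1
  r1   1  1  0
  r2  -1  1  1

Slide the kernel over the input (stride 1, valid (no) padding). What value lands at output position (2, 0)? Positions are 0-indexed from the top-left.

The receptive field on the input at this output position is [7 1 2 / 2 6 5 / 8 1 9]. Elementwise product with the kernel and sum: 7·3 + 1·1 + 2·1 + 2·1 + 6·1 + 8·-1 + 1·1 + 9·1.

34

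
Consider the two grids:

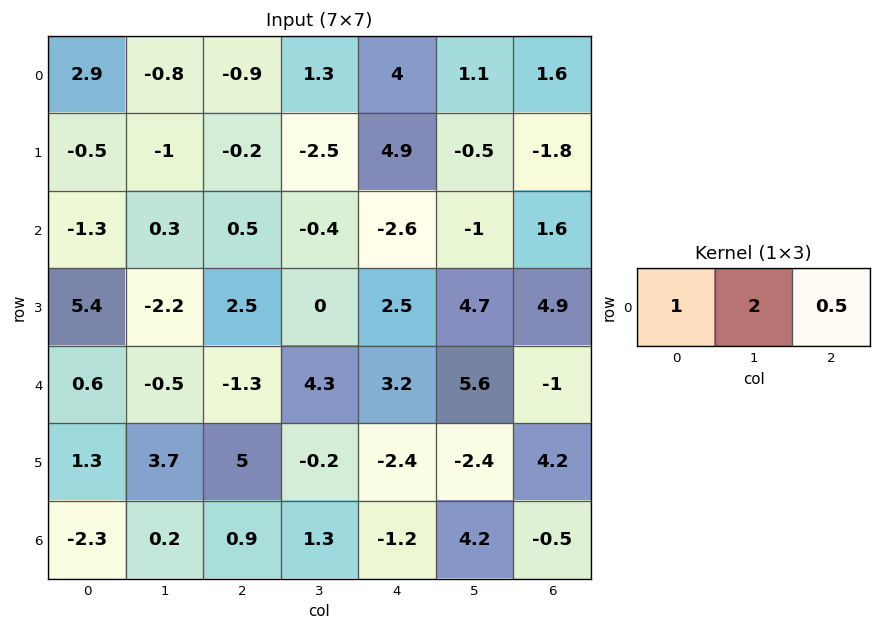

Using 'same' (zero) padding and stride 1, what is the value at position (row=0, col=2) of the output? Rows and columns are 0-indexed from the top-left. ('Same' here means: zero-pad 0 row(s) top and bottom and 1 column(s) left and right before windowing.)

The receptive field on the zero-padded input at this output position is [-0.8 -0.9 1.3]. Elementwise product with the kernel and sum: -0.8·1 + -0.9·2 + 1.3·0.5.

-1.95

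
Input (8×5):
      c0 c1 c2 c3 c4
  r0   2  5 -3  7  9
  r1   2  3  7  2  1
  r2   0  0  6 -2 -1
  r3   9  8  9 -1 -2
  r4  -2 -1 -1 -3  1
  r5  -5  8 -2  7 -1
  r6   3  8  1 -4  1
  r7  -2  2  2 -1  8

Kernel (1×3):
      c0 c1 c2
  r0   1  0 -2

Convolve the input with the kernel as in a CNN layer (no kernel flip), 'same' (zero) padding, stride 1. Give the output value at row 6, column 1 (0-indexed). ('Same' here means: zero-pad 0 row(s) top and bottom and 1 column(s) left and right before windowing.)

1

The receptive field on the zero-padded input at this output position is [3 8 1]. Elementwise product with the kernel and sum: 3·1 + 1·-2.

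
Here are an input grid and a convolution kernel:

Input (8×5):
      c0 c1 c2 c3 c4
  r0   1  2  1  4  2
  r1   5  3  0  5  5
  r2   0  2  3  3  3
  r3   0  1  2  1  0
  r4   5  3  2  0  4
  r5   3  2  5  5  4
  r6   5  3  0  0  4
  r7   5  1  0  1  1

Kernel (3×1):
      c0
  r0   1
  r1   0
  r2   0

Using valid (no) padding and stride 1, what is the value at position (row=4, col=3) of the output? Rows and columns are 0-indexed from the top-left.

0

The receptive field on the input at this output position is [0 / 5 / 0]. Elementwise product with the kernel and sum: 0·1.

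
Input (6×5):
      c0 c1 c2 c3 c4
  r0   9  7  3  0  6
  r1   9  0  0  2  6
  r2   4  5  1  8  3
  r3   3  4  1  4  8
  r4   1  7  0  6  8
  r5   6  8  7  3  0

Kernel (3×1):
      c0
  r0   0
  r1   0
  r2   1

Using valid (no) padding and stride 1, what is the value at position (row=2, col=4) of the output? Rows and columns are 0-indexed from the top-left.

The receptive field on the input at this output position is [3 / 8 / 8]. Elementwise product with the kernel and sum: 8·1.

8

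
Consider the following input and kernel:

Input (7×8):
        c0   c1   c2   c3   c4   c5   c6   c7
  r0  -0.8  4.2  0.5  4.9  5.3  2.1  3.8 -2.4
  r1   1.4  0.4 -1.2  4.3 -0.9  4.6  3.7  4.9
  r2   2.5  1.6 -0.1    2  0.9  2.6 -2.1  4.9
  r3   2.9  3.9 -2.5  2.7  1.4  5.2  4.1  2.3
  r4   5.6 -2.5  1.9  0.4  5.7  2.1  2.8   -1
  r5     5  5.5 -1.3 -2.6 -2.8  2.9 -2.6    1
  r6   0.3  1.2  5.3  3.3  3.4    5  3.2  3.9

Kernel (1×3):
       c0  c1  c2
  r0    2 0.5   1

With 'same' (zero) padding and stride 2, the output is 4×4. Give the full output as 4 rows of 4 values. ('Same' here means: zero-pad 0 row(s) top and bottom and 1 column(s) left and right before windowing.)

Output[0,0]: The receptive field on the zero-padded input at this output position is [0 -0.8 4.2]. Elementwise product with the kernel and sum: 0·2 + -0.8·0.5 + 4.2·1.

3.8 13.55 14.55 3.7
2.85 5.15 7.05 9.05
0.3 -3.65 5.75 4.6
1.35 8.35 13.3 15.5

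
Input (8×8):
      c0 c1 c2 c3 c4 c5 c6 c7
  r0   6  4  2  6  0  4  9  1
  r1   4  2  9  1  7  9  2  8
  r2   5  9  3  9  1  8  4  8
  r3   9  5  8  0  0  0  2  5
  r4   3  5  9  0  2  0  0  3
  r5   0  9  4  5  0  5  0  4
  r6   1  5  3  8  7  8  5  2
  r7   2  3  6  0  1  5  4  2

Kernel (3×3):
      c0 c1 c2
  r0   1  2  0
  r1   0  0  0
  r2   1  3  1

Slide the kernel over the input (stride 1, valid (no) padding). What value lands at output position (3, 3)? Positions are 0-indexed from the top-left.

10

The receptive field on the input at this output position is [0 0 0 / 0 2 0 / 5 0 5]. Elementwise product with the kernel and sum: 0·1 + 0·2 + 5·1 + 0·3 + 5·1.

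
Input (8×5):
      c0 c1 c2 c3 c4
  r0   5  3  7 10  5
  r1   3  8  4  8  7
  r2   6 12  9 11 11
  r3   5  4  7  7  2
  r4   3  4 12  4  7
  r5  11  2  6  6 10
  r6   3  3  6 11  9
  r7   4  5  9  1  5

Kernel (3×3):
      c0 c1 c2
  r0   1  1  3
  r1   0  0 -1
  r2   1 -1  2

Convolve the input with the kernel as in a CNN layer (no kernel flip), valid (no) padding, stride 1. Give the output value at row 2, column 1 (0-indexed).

The receptive field on the input at this output position is [12 9 11 / 4 7 7 / 4 12 4]. Elementwise product with the kernel and sum: 12·1 + 9·1 + 11·3 + 7·-1 + 4·1 + 12·-1 + 4·2.

47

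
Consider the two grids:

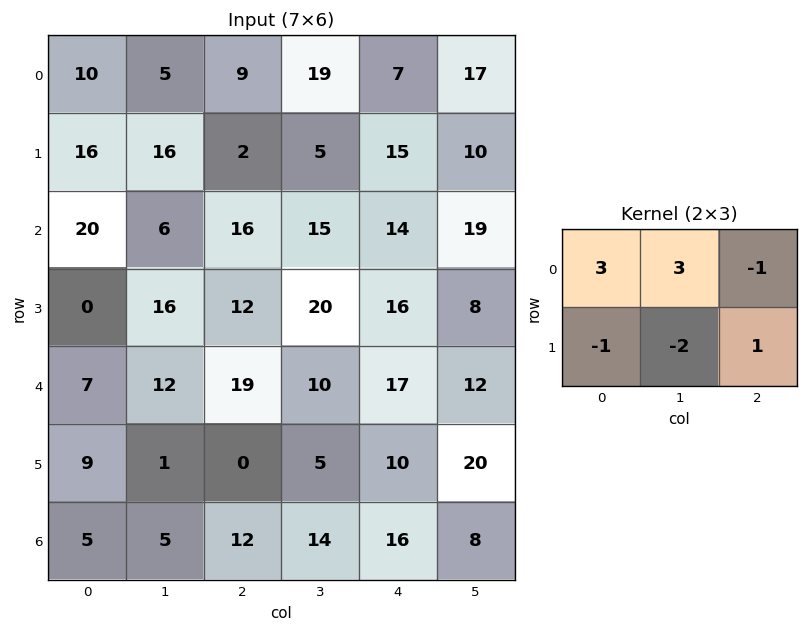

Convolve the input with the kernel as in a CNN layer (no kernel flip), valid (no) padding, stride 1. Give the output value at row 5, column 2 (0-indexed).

-19

The receptive field on the input at this output position is [0 5 10 / 12 14 16]. Elementwise product with the kernel and sum: 0·3 + 5·3 + 10·-1 + 12·-1 + 14·-2 + 16·1.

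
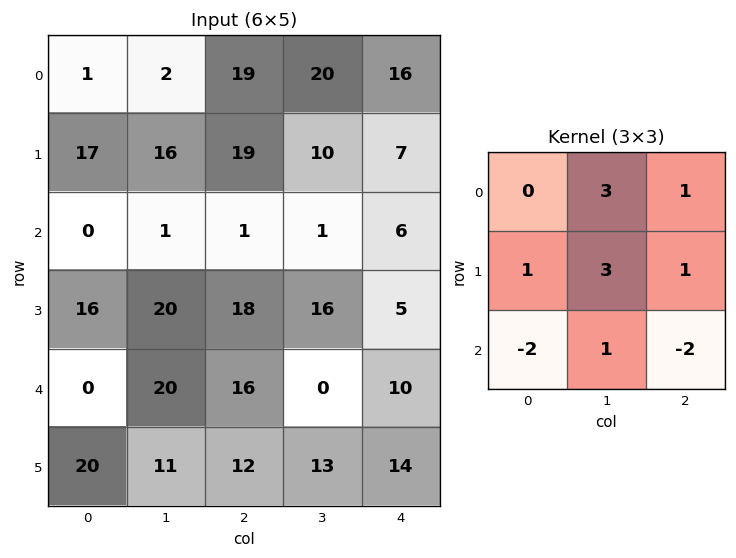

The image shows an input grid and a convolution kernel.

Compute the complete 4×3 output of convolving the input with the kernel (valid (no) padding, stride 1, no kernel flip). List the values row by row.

108 157 119
23 18 17
86 70 28
101 102 40

Output[0,0]: The receptive field on the input at this output position is [1 2 19 / 17 16 19 / 0 1 1]. Elementwise product with the kernel and sum: 2·3 + 19·1 + 17·1 + 16·3 + 19·1 + 0·-2 + 1·1 + 1·-2.
Output[0,1]: The receptive field on the input at this output position is [2 19 20 / 16 19 10 / 1 1 1]. Elementwise product with the kernel and sum: 19·3 + 20·1 + 16·1 + 19·3 + 10·1 + 1·-2 + 1·1 + 1·-2.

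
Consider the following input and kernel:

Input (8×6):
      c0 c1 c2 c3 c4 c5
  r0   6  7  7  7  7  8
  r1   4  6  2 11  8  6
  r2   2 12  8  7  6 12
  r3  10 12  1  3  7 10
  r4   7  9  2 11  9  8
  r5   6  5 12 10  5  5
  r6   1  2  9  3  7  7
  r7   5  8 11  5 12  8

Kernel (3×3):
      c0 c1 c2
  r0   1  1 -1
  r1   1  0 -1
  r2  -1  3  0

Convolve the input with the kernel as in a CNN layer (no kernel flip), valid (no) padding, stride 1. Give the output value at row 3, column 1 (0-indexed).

39

The receptive field on the input at this output position is [12 1 3 / 9 2 11 / 5 12 10]. Elementwise product with the kernel and sum: 12·1 + 1·1 + 3·-1 + 9·1 + 11·-1 + 5·-1 + 12·3.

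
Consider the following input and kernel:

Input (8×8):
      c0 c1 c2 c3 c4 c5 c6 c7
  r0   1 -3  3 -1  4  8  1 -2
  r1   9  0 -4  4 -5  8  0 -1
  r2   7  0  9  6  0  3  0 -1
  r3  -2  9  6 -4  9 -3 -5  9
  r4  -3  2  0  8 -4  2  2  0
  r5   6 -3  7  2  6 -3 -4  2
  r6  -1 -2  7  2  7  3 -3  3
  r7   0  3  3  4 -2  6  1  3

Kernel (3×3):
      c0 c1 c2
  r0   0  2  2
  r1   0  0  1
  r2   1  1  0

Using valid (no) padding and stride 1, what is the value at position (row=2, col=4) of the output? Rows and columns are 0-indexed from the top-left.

The receptive field on the input at this output position is [0 3 0 / 9 -3 -5 / -4 2 2]. Elementwise product with the kernel and sum: 3·2 + 0·2 + -5·1 + -4·1 + 2·1.

-1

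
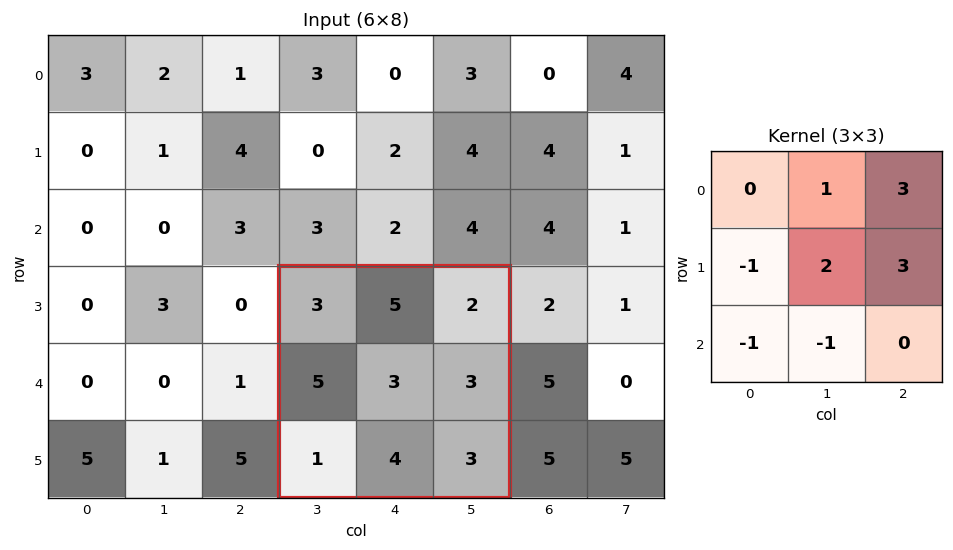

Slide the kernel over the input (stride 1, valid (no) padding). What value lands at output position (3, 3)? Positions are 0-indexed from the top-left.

16

The receptive field on the input at this output position is [3 5 2 / 5 3 3 / 1 4 3]. Elementwise product with the kernel and sum: 5·1 + 2·3 + 5·-1 + 3·2 + 3·3 + 1·-1 + 4·-1.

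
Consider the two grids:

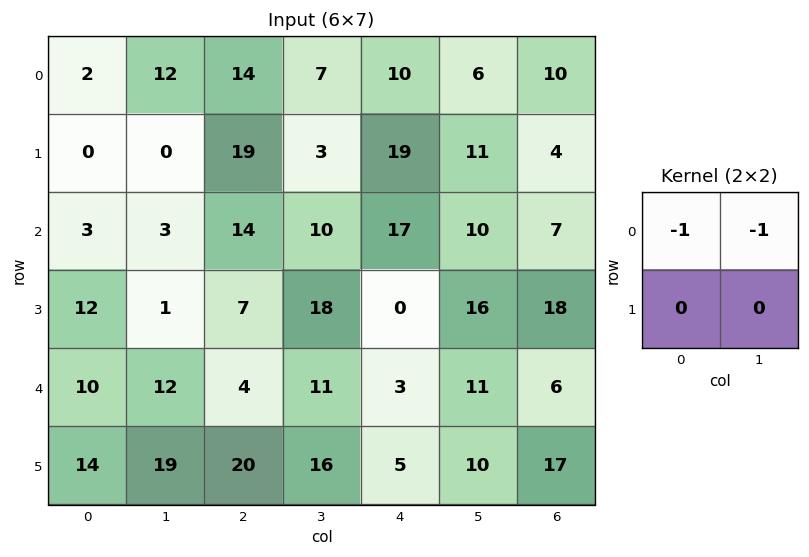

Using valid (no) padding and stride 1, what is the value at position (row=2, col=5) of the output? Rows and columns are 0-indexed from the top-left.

The receptive field on the input at this output position is [10 7 / 16 18]. Elementwise product with the kernel and sum: 10·-1 + 7·-1.

-17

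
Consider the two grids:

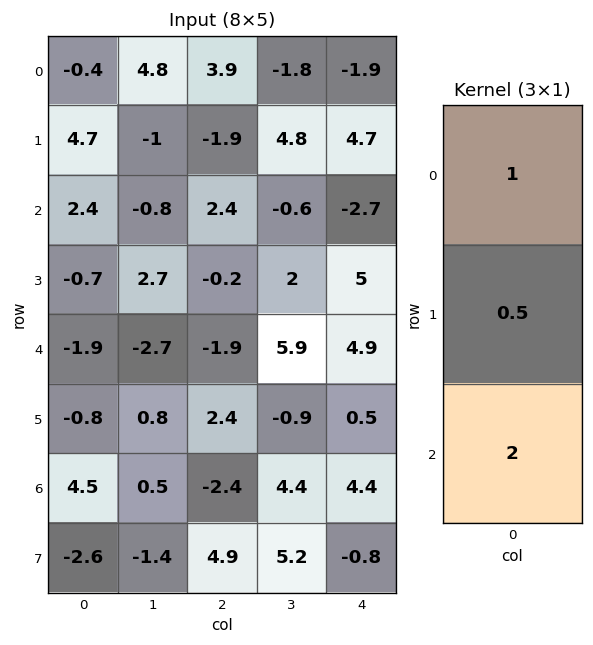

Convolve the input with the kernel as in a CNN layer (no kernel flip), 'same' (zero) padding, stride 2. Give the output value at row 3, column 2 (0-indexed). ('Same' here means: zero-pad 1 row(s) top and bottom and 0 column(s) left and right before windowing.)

The receptive field on the zero-padded input at this output position is [0.5 / 4.4 / -0.8]. Elementwise product with the kernel and sum: 0.5·1 + 4.4·0.5 + -0.8·2.

1.1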